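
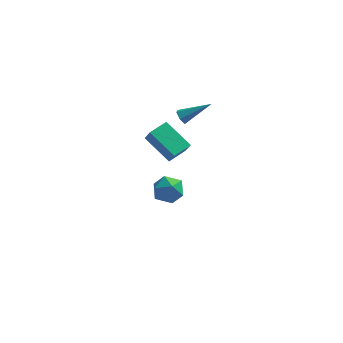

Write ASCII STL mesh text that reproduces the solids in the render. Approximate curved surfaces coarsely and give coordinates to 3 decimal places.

solid 
facet normal -0.835 -0.188 -0.517
outer loop
vertex 3.412 -0.057 2.457
vertex 3.152 0.359 2.726
vertex 3.425 0.462 2.247
endloop
endfacet
facet normal 0.728 -0.273 -0.629
outer loop
vertex 3.412 -0.057 2.457
vertex 3.425 0.462 2.247
vertex 4.848 0.741 3.774
endloop
endfacet
facet normal -0.835 -0.188 -0.517
outer loop
vertex 3.425 0.462 2.247
vertex 3.152 0.359 2.726
vertex 3.165 0.879 2.516
endloop
endfacet
facet normal 0.480 0.667 -0.570
outer loop
vertex 3.425 0.462 2.247
vertex 3.165 0.879 2.516
vertex 4.848 0.741 3.774
endloop
endfacet
facet normal -0.835 -0.188 -0.517
outer loop
vertex 3.165 0.879 2.516
vertex 3.152 0.359 2.726
vertex 2.892 0.776 2.995
endloop
endfacet
facet normal -0.054 0.982 0.180
outer loop
vertex 3.165 0.879 2.516
vertex 2.892 0.776 2.995
vertex 4.848 0.741 3.774
endloop
endfacet
facet normal -0.835 -0.187 -0.517
outer loop
vertex 2.892 0.776 2.995
vertex 3.152 0.359 2.726
vertex 2.879 0.257 3.204
endloop
endfacet
facet normal -0.340 0.359 0.869
outer loop
vertex 2.892 0.776 2.995
vertex 2.879 0.257 3.204
vertex 4.848 0.741 3.774
endloop
endfacet
facet normal -0.835 -0.187 -0.517
outer loop
vertex 2.879 0.257 3.204
vertex 3.152 0.359 2.726
vertex 3.139 -0.16 2.935
endloop
endfacet
facet normal -0.092 -0.580 0.810
outer loop
vertex 2.879 0.257 3.204
vertex 3.139 -0.16 2.935
vertex 4.848 0.741 3.774
endloop
endfacet
facet normal -0.835 -0.187 -0.517
outer loop
vertex 3.139 -0.16 2.935
vertex 3.152 0.359 2.726
vertex 3.412 -0.057 2.457
endloop
endfacet
facet normal 0.442 -0.895 0.060
outer loop
vertex 3.139 -0.16 2.935
vertex 3.412 -0.057 2.457
vertex 4.848 0.741 3.774
endloop
endfacet
facet normal -0.805 0.235 -0.544
outer loop
vertex 2.102 0.72 -4.681
vertex 1.663 -0.255 -4.452
vertex 1.469 0.599 -3.797
endloop
endfacet
facet normal -0.513 0.820 -0.255
outer loop
vertex 2.102 0.72 -4.681
vertex 1.469 0.599 -3.797
vertex 2.386 1.192 -3.736
endloop
endfacet
facet normal 0.163 0.862 -0.480
outer loop
vertex 2.102 0.72 -4.681
vertex 2.386 1.192 -3.736
vertex 3.146 0.705 -4.353
endloop
endfacet
facet normal 0.289 0.305 -0.907
outer loop
vertex 2.102 0.72 -4.681
vertex 3.146 0.705 -4.353
vertex 2.699 -0.189 -4.796
endloop
endfacet
facet normal -0.309 -0.083 -0.947
outer loop
vertex 2.102 0.72 -4.681
vertex 2.699 -0.189 -4.796
vertex 1.663 -0.255 -4.452
endloop
endfacet
facet normal -0.505 0.735 0.453
outer loop
vertex 2.386 1.192 -3.736
vertex 1.469 0.599 -3.797
vertex 2.121 0.509 -2.924
endloop
endfacet
facet normal -0.978 -0.210 -0.015
outer loop
vertex 1.469 0.599 -3.797
vertex 1.663 -0.255 -4.452
vertex 1.674 -0.385 -3.367
endloop
endfacet
facet normal -0.175 -0.725 -0.667
outer loop
vertex 1.663 -0.255 -4.452
vertex 2.699 -0.189 -4.796
vertex 2.434 -0.872 -3.984
endloop
endfacet
facet normal 0.792 -0.098 -0.602
outer loop
vertex 2.699 -0.189 -4.796
vertex 3.146 0.705 -4.353
vertex 3.351 -0.279 -3.923
endloop
endfacet
facet normal 0.588 0.804 0.090
outer loop
vertex 3.146 0.705 -4.353
vertex 2.386 1.192 -3.736
vertex 3.157 0.575 -3.268
endloop
endfacet
facet normal -0.289 -0.305 0.907
outer loop
vertex 2.718 -0.4 -3.039
vertex 2.121 0.509 -2.924
vertex 1.674 -0.385 -3.367
endloop
endfacet
facet normal -0.163 -0.862 0.480
outer loop
vertex 2.718 -0.4 -3.039
vertex 1.674 -0.385 -3.367
vertex 2.434 -0.872 -3.984
endloop
endfacet
facet normal 0.513 -0.820 0.255
outer loop
vertex 2.718 -0.4 -3.039
vertex 2.434 -0.872 -3.984
vertex 3.351 -0.279 -3.923
endloop
endfacet
facet normal 0.805 -0.235 0.544
outer loop
vertex 2.718 -0.4 -3.039
vertex 3.351 -0.279 -3.923
vertex 3.157 0.575 -3.268
endloop
endfacet
facet normal 0.309 0.083 0.947
outer loop
vertex 2.718 -0.4 -3.039
vertex 3.157 0.575 -3.268
vertex 2.121 0.509 -2.924
endloop
endfacet
facet normal -0.792 0.098 0.602
outer loop
vertex 1.674 -0.385 -3.367
vertex 2.121 0.509 -2.924
vertex 1.469 0.599 -3.797
endloop
endfacet
facet normal -0.588 -0.804 -0.090
outer loop
vertex 2.434 -0.872 -3.984
vertex 1.674 -0.385 -3.367
vertex 1.663 -0.255 -4.452
endloop
endfacet
facet normal 0.505 -0.735 -0.453
outer loop
vertex 3.351 -0.279 -3.923
vertex 2.434 -0.872 -3.984
vertex 2.699 -0.189 -4.796
endloop
endfacet
facet normal 0.978 0.210 0.015
outer loop
vertex 3.157 0.575 -3.268
vertex 3.351 -0.279 -3.923
vertex 3.146 0.705 -4.353
endloop
endfacet
facet normal 0.175 0.725 0.667
outer loop
vertex 2.121 0.509 -2.924
vertex 3.157 0.575 -3.268
vertex 2.386 1.192 -3.736
endloop
endfacet
facet normal -0.339 0.430 -0.837
outer loop
vertex 1.631 -3.536 3.751
vertex 2.409 -2.528 3.954
vertex 3.132 -4.476 2.659
endloop
endfacet
facet normal -0.604 -0.781 -0.157
outer loop
vertex 3.491 -4.932 3.546
vertex 1.631 -3.536 3.751
vertex 3.132 -4.476 2.659
endloop
endfacet
facet normal -0.339 0.430 -0.837
outer loop
vertex 3.132 -4.476 2.659
vertex 2.409 -2.528 3.954
vertex 3.91 -3.467 2.863
endloop
endfacet
facet normal 0.722 -0.451 -0.524
outer loop
vertex 3.91 -3.467 2.863
vertex 3.491 -4.932 3.546
vertex 3.132 -4.476 2.659
endloop
endfacet
facet normal -0.722 0.452 0.524
outer loop
vertex 1.631 -3.536 3.751
vertex 2.768 -2.984 4.841
vertex 2.409 -2.528 3.954
endloop
endfacet
facet normal -0.604 -0.781 -0.158
outer loop
vertex 1.99 -3.993 4.637
vertex 1.631 -3.536 3.751
vertex 3.491 -4.932 3.546
endloop
endfacet
facet normal -0.722 0.451 0.525
outer loop
vertex 1.99 -3.993 4.637
vertex 2.768 -2.984 4.841
vertex 1.631 -3.536 3.751
endloop
endfacet
facet normal 0.604 0.782 0.158
outer loop
vertex 2.409 -2.528 3.954
vertex 2.768 -2.984 4.841
vertex 3.91 -3.467 2.863
endloop
endfacet
facet normal 0.722 -0.451 -0.525
outer loop
vertex 4.269 -3.924 3.749
vertex 3.491 -4.932 3.546
vertex 3.91 -3.467 2.863
endloop
endfacet
facet normal 0.604 0.781 0.158
outer loop
vertex 3.91 -3.467 2.863
vertex 2.768 -2.984 4.841
vertex 4.269 -3.924 3.749
endloop
endfacet
facet normal 0.339 -0.430 0.837
outer loop
vertex 4.269 -3.924 3.749
vertex 1.99 -3.993 4.637
vertex 3.491 -4.932 3.546
endloop
endfacet
facet normal 0.339 -0.431 0.837
outer loop
vertex 2.768 -2.984 4.841
vertex 1.99 -3.993 4.637
vertex 4.269 -3.924 3.749
endloop
endfacet

endsolid


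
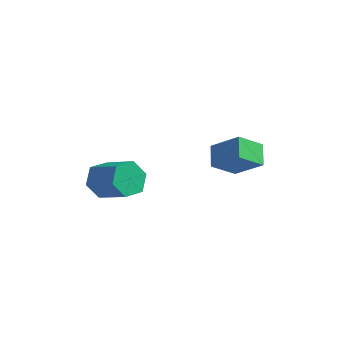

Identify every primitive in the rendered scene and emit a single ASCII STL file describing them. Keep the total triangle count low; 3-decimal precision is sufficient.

solid 
facet normal -0.524 0.549 0.652
outer loop
vertex 2.282 -0.089 -0.089
vertex 2.542 0.941 -0.747
vertex 1.093 -0.291 -0.875
endloop
endfacet
facet normal -0.208 -0.825 0.526
outer loop
vertex 1.638 -0.861 -1.553
vertex 2.282 -0.089 -0.089
vertex 1.093 -0.291 -0.875
endloop
endfacet
facet normal -0.524 0.549 0.652
outer loop
vertex 1.093 -0.291 -0.875
vertex 2.542 0.941 -0.747
vertex 1.353 0.739 -1.533
endloop
endfacet
facet normal -0.826 -0.140 -0.546
outer loop
vertex 1.353 0.739 -1.533
vertex 1.638 -0.861 -1.553
vertex 1.093 -0.291 -0.875
endloop
endfacet
facet normal 0.826 0.140 0.546
outer loop
vertex 2.282 -0.089 -0.089
vertex 3.087 0.371 -1.425
vertex 2.542 0.941 -0.747
endloop
endfacet
facet normal -0.208 -0.825 0.526
outer loop
vertex 2.827 -0.659 -0.767
vertex 2.282 -0.089 -0.089
vertex 1.638 -0.861 -1.553
endloop
endfacet
facet normal 0.826 0.140 0.546
outer loop
vertex 2.827 -0.659 -0.767
vertex 3.087 0.371 -1.425
vertex 2.282 -0.089 -0.089
endloop
endfacet
facet normal 0.208 0.825 -0.526
outer loop
vertex 2.542 0.941 -0.747
vertex 3.087 0.371 -1.425
vertex 1.353 0.739 -1.533
endloop
endfacet
facet normal -0.826 -0.140 -0.546
outer loop
vertex 1.898 0.169 -2.211
vertex 1.638 -0.861 -1.553
vertex 1.353 0.739 -1.533
endloop
endfacet
facet normal 0.208 0.825 -0.526
outer loop
vertex 1.353 0.739 -1.533
vertex 3.087 0.371 -1.425
vertex 1.898 0.169 -2.211
endloop
endfacet
facet normal 0.524 -0.549 -0.652
outer loop
vertex 1.898 0.169 -2.211
vertex 2.827 -0.659 -0.767
vertex 1.638 -0.861 -1.553
endloop
endfacet
facet normal 0.524 -0.549 -0.652
outer loop
vertex 3.087 0.371 -1.425
vertex 2.827 -0.659 -0.767
vertex 1.898 0.169 -2.211
endloop
endfacet
facet normal -0.934 -0.002 -0.356
outer loop
vertex -2.56 -1.624 -4.106
vertex -2.835 -2.022 -3.383
vertex -2.821 -1.153 -3.424
endloop
endfacet
facet normal 0.191 0.840 -0.507
outer loop
vertex -2.56 -1.624 -4.106
vertex -2.821 -1.153 -3.424
vertex -1.13 -1.621 -3.561
endloop
endfacet
facet normal 0.192 0.841 -0.506
outer loop
vertex -1.13 -1.621 -3.561
vertex -2.821 -1.153 -3.424
vertex -1.392 -1.15 -2.878
endloop
endfacet
facet normal 0.934 0.003 0.356
outer loop
vertex -1.13 -1.621 -3.561
vertex -1.392 -1.15 -2.878
vertex -1.405 -2.018 -2.837
endloop
endfacet
facet normal -0.935 -0.002 -0.356
outer loop
vertex -2.821 -1.153 -3.424
vertex -2.835 -2.022 -3.383
vertex -3.096 -1.55 -2.7
endloop
endfacet
facet normal -0.164 0.890 0.426
outer loop
vertex -2.821 -1.153 -3.424
vertex -3.096 -1.55 -2.7
vertex -1.392 -1.15 -2.878
endloop
endfacet
facet normal -0.164 0.890 0.426
outer loop
vertex -1.392 -1.15 -2.878
vertex -3.096 -1.55 -2.7
vertex -1.667 -1.547 -2.155
endloop
endfacet
facet normal 0.934 0.003 0.357
outer loop
vertex -1.392 -1.15 -2.878
vertex -1.667 -1.547 -2.155
vertex -1.405 -2.018 -2.837
endloop
endfacet
facet normal -0.935 -0.002 -0.356
outer loop
vertex -3.096 -1.55 -2.7
vertex -2.835 -2.022 -3.383
vertex -3.11 -2.419 -2.659
endloop
endfacet
facet normal -0.356 0.050 0.933
outer loop
vertex -3.096 -1.55 -2.7
vertex -3.11 -2.419 -2.659
vertex -1.667 -1.547 -2.155
endloop
endfacet
facet normal -0.356 0.049 0.933
outer loop
vertex -1.667 -1.547 -2.155
vertex -3.11 -2.419 -2.659
vertex -1.68 -2.416 -2.114
endloop
endfacet
facet normal 0.934 0.003 0.357
outer loop
vertex -1.667 -1.547 -2.155
vertex -1.68 -2.416 -2.114
vertex -1.405 -2.018 -2.837
endloop
endfacet
facet normal -0.934 -0.003 -0.356
outer loop
vertex -3.11 -2.419 -2.659
vertex -2.835 -2.022 -3.383
vertex -2.848 -2.89 -3.342
endloop
endfacet
facet normal -0.191 -0.841 0.506
outer loop
vertex -3.11 -2.419 -2.659
vertex -2.848 -2.89 -3.342
vertex -1.68 -2.416 -2.114
endloop
endfacet
facet normal -0.192 -0.840 0.507
outer loop
vertex -1.68 -2.416 -2.114
vertex -2.848 -2.89 -3.342
vertex -1.419 -2.887 -2.796
endloop
endfacet
facet normal 0.934 0.002 0.356
outer loop
vertex -1.68 -2.416 -2.114
vertex -1.419 -2.887 -2.796
vertex -1.405 -2.018 -2.837
endloop
endfacet
facet normal -0.934 -0.003 -0.357
outer loop
vertex -2.848 -2.89 -3.342
vertex -2.835 -2.022 -3.383
vertex -2.573 -2.493 -4.065
endloop
endfacet
facet normal 0.165 -0.890 -0.426
outer loop
vertex -2.848 -2.89 -3.342
vertex -2.573 -2.493 -4.065
vertex -1.419 -2.887 -2.796
endloop
endfacet
facet normal 0.164 -0.890 -0.426
outer loop
vertex -1.419 -2.887 -2.796
vertex -2.573 -2.493 -4.065
vertex -1.144 -2.49 -3.52
endloop
endfacet
facet normal 0.935 0.002 0.356
outer loop
vertex -1.419 -2.887 -2.796
vertex -1.144 -2.49 -3.52
vertex -1.405 -2.018 -2.837
endloop
endfacet
facet normal -0.934 -0.003 -0.357
outer loop
vertex -2.573 -2.493 -4.065
vertex -2.835 -2.022 -3.383
vertex -2.56 -1.624 -4.106
endloop
endfacet
facet normal 0.356 -0.049 -0.933
outer loop
vertex -2.573 -2.493 -4.065
vertex -2.56 -1.624 -4.106
vertex -1.144 -2.49 -3.52
endloop
endfacet
facet normal 0.356 -0.050 -0.933
outer loop
vertex -1.144 -2.49 -3.52
vertex -2.56 -1.624 -4.106
vertex -1.13 -1.621 -3.561
endloop
endfacet
facet normal 0.935 0.002 0.356
outer loop
vertex -1.144 -2.49 -3.52
vertex -1.13 -1.621 -3.561
vertex -1.405 -2.018 -2.837
endloop
endfacet

endsolid


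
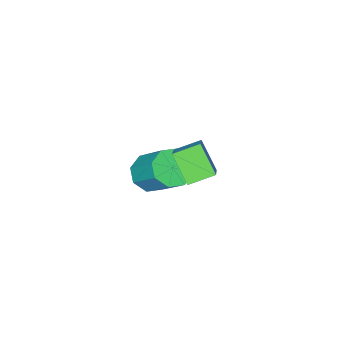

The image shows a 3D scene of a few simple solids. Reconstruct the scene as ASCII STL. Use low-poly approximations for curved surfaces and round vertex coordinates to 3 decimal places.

solid 
facet normal -0.041 -0.693 -0.720
outer loop
vertex 2.223 -4.153 -3.776
vertex 1.296 -4.169 -3.708
vertex 1.91 -3.684 -4.21
endloop
endfacet
facet normal 0.897 0.292 -0.332
outer loop
vertex 2.223 -4.153 -3.776
vertex 1.91 -3.684 -4.21
vertex 2.311 -2.634 -2.2
endloop
endfacet
facet normal 0.897 0.292 -0.332
outer loop
vertex 2.311 -2.634 -2.2
vertex 1.91 -3.684 -4.21
vertex 1.998 -2.165 -2.634
endloop
endfacet
facet normal 0.040 0.693 0.720
outer loop
vertex 2.311 -2.634 -2.2
vertex 1.998 -2.165 -2.634
vertex 1.384 -2.651 -2.132
endloop
endfacet
facet normal -0.041 -0.693 -0.720
outer loop
vertex 1.91 -3.684 -4.21
vertex 1.296 -4.169 -3.708
vertex 1.237 -3.499 -4.35
endloop
endfacet
facet normal 0.323 0.672 -0.666
outer loop
vertex 1.91 -3.684 -4.21
vertex 1.237 -3.499 -4.35
vertex 1.998 -2.165 -2.634
endloop
endfacet
facet normal 0.323 0.672 -0.666
outer loop
vertex 1.998 -2.165 -2.634
vertex 1.237 -3.499 -4.35
vertex 1.325 -1.981 -2.775
endloop
endfacet
facet normal 0.039 0.694 0.719
outer loop
vertex 1.998 -2.165 -2.634
vertex 1.325 -1.981 -2.775
vertex 1.384 -2.651 -2.132
endloop
endfacet
facet normal -0.040 -0.693 -0.720
outer loop
vertex 1.237 -3.499 -4.35
vertex 1.296 -4.169 -3.708
vertex 0.599 -3.707 -4.114
endloop
endfacet
facet normal -0.440 0.659 -0.610
outer loop
vertex 1.237 -3.499 -4.35
vertex 0.599 -3.707 -4.114
vertex 1.325 -1.981 -2.775
endloop
endfacet
facet normal -0.441 0.659 -0.610
outer loop
vertex 1.325 -1.981 -2.775
vertex 0.599 -3.707 -4.114
vertex 0.686 -2.189 -2.538
endloop
endfacet
facet normal 0.041 0.694 0.719
outer loop
vertex 1.325 -1.981 -2.775
vertex 0.686 -2.189 -2.538
vertex 1.384 -2.651 -2.132
endloop
endfacet
facet normal -0.040 -0.693 -0.720
outer loop
vertex 0.599 -3.707 -4.114
vertex 1.296 -4.169 -3.708
vertex 0.369 -4.186 -3.64
endloop
endfacet
facet normal -0.946 0.259 -0.197
outer loop
vertex 0.599 -3.707 -4.114
vertex 0.369 -4.186 -3.64
vertex 0.686 -2.189 -2.538
endloop
endfacet
facet normal -0.946 0.258 -0.196
outer loop
vertex 0.686 -2.189 -2.538
vertex 0.369 -4.186 -3.64
vertex 0.457 -2.667 -2.064
endloop
endfacet
facet normal 0.041 0.694 0.719
outer loop
vertex 0.686 -2.189 -2.538
vertex 0.457 -2.667 -2.064
vertex 1.384 -2.651 -2.132
endloop
endfacet
facet normal -0.040 -0.693 -0.720
outer loop
vertex 0.369 -4.186 -3.64
vertex 1.296 -4.169 -3.708
vertex 0.682 -4.655 -3.206
endloop
endfacet
facet normal -0.897 -0.292 0.332
outer loop
vertex 0.369 -4.186 -3.64
vertex 0.682 -4.655 -3.206
vertex 0.457 -2.667 -2.064
endloop
endfacet
facet normal -0.897 -0.292 0.332
outer loop
vertex 0.457 -2.667 -2.064
vertex 0.682 -4.655 -3.206
vertex 0.77 -3.136 -1.63
endloop
endfacet
facet normal 0.041 0.693 0.720
outer loop
vertex 0.457 -2.667 -2.064
vertex 0.77 -3.136 -1.63
vertex 1.384 -2.651 -2.132
endloop
endfacet
facet normal -0.039 -0.694 -0.719
outer loop
vertex 0.682 -4.655 -3.206
vertex 1.296 -4.169 -3.708
vertex 1.355 -4.839 -3.065
endloop
endfacet
facet normal -0.323 -0.672 0.666
outer loop
vertex 0.682 -4.655 -3.206
vertex 1.355 -4.839 -3.065
vertex 0.77 -3.136 -1.63
endloop
endfacet
facet normal -0.323 -0.672 0.666
outer loop
vertex 0.77 -3.136 -1.63
vertex 1.355 -4.839 -3.065
vertex 1.443 -3.321 -1.49
endloop
endfacet
facet normal 0.041 0.693 0.720
outer loop
vertex 0.77 -3.136 -1.63
vertex 1.443 -3.321 -1.49
vertex 1.384 -2.651 -2.132
endloop
endfacet
facet normal -0.041 -0.694 -0.719
outer loop
vertex 1.355 -4.839 -3.065
vertex 1.296 -4.169 -3.708
vertex 1.994 -4.631 -3.302
endloop
endfacet
facet normal 0.441 -0.659 0.610
outer loop
vertex 1.355 -4.839 -3.065
vertex 1.994 -4.631 -3.302
vertex 1.443 -3.321 -1.49
endloop
endfacet
facet normal 0.440 -0.659 0.610
outer loop
vertex 1.443 -3.321 -1.49
vertex 1.994 -4.631 -3.302
vertex 2.081 -3.113 -1.726
endloop
endfacet
facet normal 0.040 0.693 0.720
outer loop
vertex 1.443 -3.321 -1.49
vertex 2.081 -3.113 -1.726
vertex 1.384 -2.651 -2.132
endloop
endfacet
facet normal -0.041 -0.694 -0.719
outer loop
vertex 1.994 -4.631 -3.302
vertex 1.296 -4.169 -3.708
vertex 2.223 -4.153 -3.776
endloop
endfacet
facet normal 0.946 -0.258 0.197
outer loop
vertex 1.994 -4.631 -3.302
vertex 2.223 -4.153 -3.776
vertex 2.081 -3.113 -1.726
endloop
endfacet
facet normal 0.946 -0.259 0.197
outer loop
vertex 2.081 -3.113 -1.726
vertex 2.223 -4.153 -3.776
vertex 2.311 -2.634 -2.2
endloop
endfacet
facet normal 0.040 0.693 0.720
outer loop
vertex 2.081 -3.113 -1.726
vertex 2.311 -2.634 -2.2
vertex 1.384 -2.651 -2.132
endloop
endfacet
facet normal -0.507 -0.578 -0.640
outer loop
vertex 2.208 -1.567 0.38
vertex 1.229 -1.108 0.742
vertex 2.317 -0.523 -0.649
endloop
endfacet
facet normal 0.859 -0.402 -0.317
outer loop
vertex 3.431 0.748 0.758
vertex 2.208 -1.567 0.38
vertex 2.317 -0.523 -0.649
endloop
endfacet
facet normal -0.506 -0.579 -0.639
outer loop
vertex 2.317 -0.523 -0.649
vertex 1.229 -1.108 0.742
vertex 1.337 -0.065 -0.288
endloop
endfacet
facet normal 0.074 0.710 -0.700
outer loop
vertex 1.337 -0.065 -0.288
vertex 3.431 0.748 0.758
vertex 2.317 -0.523 -0.649
endloop
endfacet
facet normal -0.074 -0.710 0.700
outer loop
vertex 2.208 -1.567 0.38
vertex 2.343 0.163 2.149
vertex 1.229 -1.108 0.742
endloop
endfacet
facet normal 0.859 -0.402 -0.317
outer loop
vertex 3.323 -0.295 1.788
vertex 2.208 -1.567 0.38
vertex 3.431 0.748 0.758
endloop
endfacet
facet normal -0.074 -0.710 0.700
outer loop
vertex 3.323 -0.295 1.788
vertex 2.343 0.163 2.149
vertex 2.208 -1.567 0.38
endloop
endfacet
facet normal -0.859 0.402 0.317
outer loop
vertex 1.229 -1.108 0.742
vertex 2.343 0.163 2.149
vertex 1.337 -0.065 -0.288
endloop
endfacet
facet normal 0.074 0.710 -0.700
outer loop
vertex 2.452 1.207 1.12
vertex 3.431 0.748 0.758
vertex 1.337 -0.065 -0.288
endloop
endfacet
facet normal -0.859 0.402 0.317
outer loop
vertex 1.337 -0.065 -0.288
vertex 2.343 0.163 2.149
vertex 2.452 1.207 1.12
endloop
endfacet
facet normal 0.507 0.578 0.639
outer loop
vertex 2.452 1.207 1.12
vertex 3.323 -0.295 1.788
vertex 3.431 0.748 0.758
endloop
endfacet
facet normal 0.506 0.578 0.640
outer loop
vertex 2.343 0.163 2.149
vertex 3.323 -0.295 1.788
vertex 2.452 1.207 1.12
endloop
endfacet

endsolid


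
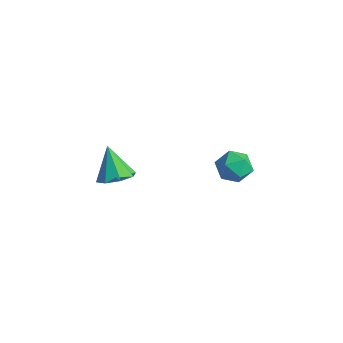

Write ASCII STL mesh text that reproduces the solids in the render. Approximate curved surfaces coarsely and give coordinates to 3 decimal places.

solid 
facet normal 0.489 -0.135 -0.861
outer loop
vertex 1.294 -3.649 0.84
vertex 0.51 -3.308 0.341
vertex 1.32 -2.899 0.737
endloop
endfacet
facet normal 0.569 0.092 0.817
outer loop
vertex 1.294 -3.649 0.84
vertex 1.32 -2.899 0.737
vertex -0.41 -3.052 1.959
endloop
endfacet
facet normal 0.490 -0.137 -0.861
outer loop
vertex 1.32 -2.899 0.737
vertex 0.51 -3.308 0.341
vertex 0.872 -2.388 0.401
endloop
endfacet
facet normal 0.362 0.712 0.601
outer loop
vertex 1.32 -2.899 0.737
vertex 0.872 -2.388 0.401
vertex -0.41 -3.052 1.959
endloop
endfacet
facet normal 0.490 -0.137 -0.861
outer loop
vertex 0.872 -2.388 0.401
vertex 0.51 -3.308 0.341
vertex 0.212 -2.416 0.03
endloop
endfacet
facet normal -0.183 0.950 0.254
outer loop
vertex 0.872 -2.388 0.401
vertex 0.212 -2.416 0.03
vertex -0.41 -3.052 1.959
endloop
endfacet
facet normal 0.490 -0.136 -0.861
outer loop
vertex 0.212 -2.416 0.03
vertex 0.51 -3.308 0.341
vertex -0.273 -2.966 -0.159
endloop
endfacet
facet normal -0.746 0.665 -0.021
outer loop
vertex 0.212 -2.416 0.03
vertex -0.273 -2.966 -0.159
vertex -0.41 -3.052 1.959
endloop
endfacet
facet normal 0.490 -0.136 -0.861
outer loop
vertex -0.273 -2.966 -0.159
vertex 0.51 -3.308 0.341
vertex -0.3 -3.717 -0.056
endloop
endfacet
facet normal -0.998 0.027 -0.063
outer loop
vertex -0.273 -2.966 -0.159
vertex -0.3 -3.717 -0.056
vertex -0.41 -3.052 1.959
endloop
endfacet
facet normal 0.491 -0.136 -0.861
outer loop
vertex -0.3 -3.717 -0.056
vertex 0.51 -3.308 0.341
vertex 0.148 -4.227 0.28
endloop
endfacet
facet normal -0.790 -0.594 0.153
outer loop
vertex -0.3 -3.717 -0.056
vertex 0.148 -4.227 0.28
vertex -0.41 -3.052 1.959
endloop
endfacet
facet normal 0.490 -0.136 -0.861
outer loop
vertex 0.148 -4.227 0.28
vertex 0.51 -3.308 0.341
vertex 0.808 -4.2 0.651
endloop
endfacet
facet normal -0.247 -0.831 0.499
outer loop
vertex 0.148 -4.227 0.28
vertex 0.808 -4.2 0.651
vertex -0.41 -3.052 1.959
endloop
endfacet
facet normal 0.489 -0.136 -0.862
outer loop
vertex 0.808 -4.2 0.651
vertex 0.51 -3.308 0.341
vertex 1.294 -3.649 0.84
endloop
endfacet
facet normal 0.318 -0.546 0.775
outer loop
vertex 0.808 -4.2 0.651
vertex 1.294 -3.649 0.84
vertex -0.41 -3.052 1.959
endloop
endfacet
facet normal 0.007 0.522 0.853
outer loop
vertex 1.937 3.869 -1.23
vertex 1.538 3.051 -0.726
vertex 2.57 3.162 -0.802
endloop
endfacet
facet normal 0.534 0.733 0.422
outer loop
vertex 1.937 3.869 -1.23
vertex 2.57 3.162 -0.802
vertex 2.783 3.549 -1.744
endloop
endfacet
facet normal 0.243 0.951 -0.193
outer loop
vertex 1.937 3.869 -1.23
vertex 2.783 3.549 -1.744
vertex 1.883 3.676 -2.251
endloop
endfacet
facet normal -0.465 0.874 -0.141
outer loop
vertex 1.937 3.869 -1.23
vertex 1.883 3.676 -2.251
vertex 1.113 3.368 -1.622
endloop
endfacet
facet normal -0.611 0.609 0.505
outer loop
vertex 1.937 3.869 -1.23
vertex 1.113 3.368 -1.622
vertex 1.538 3.051 -0.726
endloop
endfacet
facet normal 0.945 0.167 0.282
outer loop
vertex 2.783 3.549 -1.744
vertex 2.57 3.162 -0.802
vertex 2.907 2.532 -1.558
endloop
endfacet
facet normal 0.091 -0.175 0.980
outer loop
vertex 2.57 3.162 -0.802
vertex 1.538 3.051 -0.726
vertex 2.137 2.224 -0.929
endloop
endfacet
facet normal -0.908 -0.034 0.418
outer loop
vertex 1.538 3.051 -0.726
vertex 1.113 3.368 -1.622
vertex 1.237 2.351 -1.436
endloop
endfacet
facet normal -0.671 0.395 -0.628
outer loop
vertex 1.113 3.368 -1.622
vertex 1.883 3.676 -2.251
vertex 1.45 2.738 -2.378
endloop
endfacet
facet normal 0.474 0.518 -0.712
outer loop
vertex 1.883 3.676 -2.251
vertex 2.783 3.549 -1.744
vertex 2.482 2.849 -2.454
endloop
endfacet
facet normal 0.465 -0.874 0.141
outer loop
vertex 2.083 2.031 -1.95
vertex 2.907 2.532 -1.558
vertex 2.137 2.224 -0.929
endloop
endfacet
facet normal -0.243 -0.951 0.193
outer loop
vertex 2.083 2.031 -1.95
vertex 2.137 2.224 -0.929
vertex 1.237 2.351 -1.436
endloop
endfacet
facet normal -0.534 -0.733 -0.422
outer loop
vertex 2.083 2.031 -1.95
vertex 1.237 2.351 -1.436
vertex 1.45 2.738 -2.378
endloop
endfacet
facet normal -0.007 -0.522 -0.853
outer loop
vertex 2.083 2.031 -1.95
vertex 1.45 2.738 -2.378
vertex 2.482 2.849 -2.454
endloop
endfacet
facet normal 0.611 -0.609 -0.505
outer loop
vertex 2.083 2.031 -1.95
vertex 2.482 2.849 -2.454
vertex 2.907 2.532 -1.558
endloop
endfacet
facet normal 0.671 -0.395 0.628
outer loop
vertex 2.137 2.224 -0.929
vertex 2.907 2.532 -1.558
vertex 2.57 3.162 -0.802
endloop
endfacet
facet normal -0.474 -0.518 0.712
outer loop
vertex 1.237 2.351 -1.436
vertex 2.137 2.224 -0.929
vertex 1.538 3.051 -0.726
endloop
endfacet
facet normal -0.945 -0.167 -0.282
outer loop
vertex 1.45 2.738 -2.378
vertex 1.237 2.351 -1.436
vertex 1.113 3.368 -1.622
endloop
endfacet
facet normal -0.091 0.175 -0.980
outer loop
vertex 2.482 2.849 -2.454
vertex 1.45 2.738 -2.378
vertex 1.883 3.676 -2.251
endloop
endfacet
facet normal 0.908 0.034 -0.418
outer loop
vertex 2.907 2.532 -1.558
vertex 2.482 2.849 -2.454
vertex 2.783 3.549 -1.744
endloop
endfacet

endsolid


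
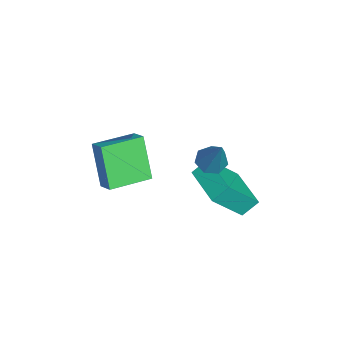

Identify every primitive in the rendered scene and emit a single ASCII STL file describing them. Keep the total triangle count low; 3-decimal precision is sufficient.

solid 
facet normal -0.893 -0.447 0.046
outer loop
vertex 0.959 2.309 -3.181
vertex 0.66 2.971 -2.552
vertex 0.264 3.531 -4.795
endloop
endfacet
facet normal 0.310 -0.689 -0.655
outer loop
vertex 2.06 4.429 -4.888
vertex 0.959 2.309 -3.181
vertex 0.264 3.531 -4.795
endloop
endfacet
facet normal -0.893 -0.447 0.046
outer loop
vertex 0.264 3.531 -4.795
vertex 0.66 2.971 -2.552
vertex -0.034 4.192 -4.167
endloop
endfacet
facet normal -0.324 0.571 -0.754
outer loop
vertex -0.034 4.192 -4.167
vertex 2.06 4.429 -4.888
vertex 0.264 3.531 -4.795
endloop
endfacet
facet normal 0.324 -0.570 0.755
outer loop
vertex 0.959 2.309 -3.181
vertex 2.456 3.869 -2.645
vertex 0.66 2.971 -2.552
endloop
endfacet
facet normal 0.311 -0.689 -0.655
outer loop
vertex 2.754 3.208 -3.273
vertex 0.959 2.309 -3.181
vertex 2.06 4.429 -4.888
endloop
endfacet
facet normal 0.324 -0.571 0.754
outer loop
vertex 2.754 3.208 -3.273
vertex 2.456 3.869 -2.645
vertex 0.959 2.309 -3.181
endloop
endfacet
facet normal -0.311 0.689 0.655
outer loop
vertex 0.66 2.971 -2.552
vertex 2.456 3.869 -2.645
vertex -0.034 4.192 -4.167
endloop
endfacet
facet normal -0.324 0.570 -0.755
outer loop
vertex 1.761 5.091 -4.259
vertex 2.06 4.429 -4.888
vertex -0.034 4.192 -4.167
endloop
endfacet
facet normal -0.311 0.688 0.655
outer loop
vertex -0.034 4.192 -4.167
vertex 2.456 3.869 -2.645
vertex 1.761 5.091 -4.259
endloop
endfacet
facet normal 0.893 0.447 -0.046
outer loop
vertex 1.761 5.091 -4.259
vertex 2.754 3.208 -3.273
vertex 2.06 4.429 -4.888
endloop
endfacet
facet normal 0.893 0.447 -0.046
outer loop
vertex 2.456 3.869 -2.645
vertex 2.754 3.208 -3.273
vertex 1.761 5.091 -4.259
endloop
endfacet
facet normal -0.732 -0.489 -0.474
outer loop
vertex 1.449 -1.687 -1.023
vertex 0.458 -0.06 -1.17
vertex 2.385 -1.285 -2.882
endloop
endfacet
facet normal 0.518 -0.852 0.077
outer loop
vertex 3.022 -0.86 -2.47
vertex 1.449 -1.687 -1.023
vertex 2.385 -1.285 -2.882
endloop
endfacet
facet normal -0.732 -0.489 -0.474
outer loop
vertex 2.385 -1.285 -2.882
vertex 0.458 -0.06 -1.17
vertex 1.394 0.341 -3.03
endloop
endfacet
facet normal 0.441 0.189 -0.877
outer loop
vertex 1.394 0.341 -3.03
vertex 3.022 -0.86 -2.47
vertex 2.385 -1.285 -2.882
endloop
endfacet
facet normal -0.441 -0.189 0.877
outer loop
vertex 1.449 -1.687 -1.023
vertex 1.095 0.365 -0.758
vertex 0.458 -0.06 -1.17
endloop
endfacet
facet normal 0.519 -0.851 0.078
outer loop
vertex 2.086 -1.261 -0.61
vertex 1.449 -1.687 -1.023
vertex 3.022 -0.86 -2.47
endloop
endfacet
facet normal -0.442 -0.189 0.877
outer loop
vertex 2.086 -1.261 -0.61
vertex 1.095 0.365 -0.758
vertex 1.449 -1.687 -1.023
endloop
endfacet
facet normal -0.518 0.852 -0.077
outer loop
vertex 0.458 -0.06 -1.17
vertex 1.095 0.365 -0.758
vertex 1.394 0.341 -3.03
endloop
endfacet
facet normal 0.442 0.190 -0.877
outer loop
vertex 2.031 0.767 -2.617
vertex 3.022 -0.86 -2.47
vertex 1.394 0.341 -3.03
endloop
endfacet
facet normal -0.519 0.851 -0.077
outer loop
vertex 1.394 0.341 -3.03
vertex 1.095 0.365 -0.758
vertex 2.031 0.767 -2.617
endloop
endfacet
facet normal 0.732 0.489 0.474
outer loop
vertex 2.031 0.767 -2.617
vertex 2.086 -1.261 -0.61
vertex 3.022 -0.86 -2.47
endloop
endfacet
facet normal 0.732 0.489 0.474
outer loop
vertex 1.095 0.365 -0.758
vertex 2.086 -1.261 -0.61
vertex 2.031 0.767 -2.617
endloop
endfacet
facet normal -0.462 -0.210 -0.862
outer loop
vertex 2.311 3.455 -1.872
vertex 1.798 3.136 -1.519
vertex 1.845 3.808 -1.708
endloop
endfacet
facet normal 0.561 0.813 -0.156
outer loop
vertex 2.311 3.455 -1.872
vertex 1.845 3.808 -1.708
vertex 2.742 3.564 0.239
endloop
endfacet
facet normal -0.464 -0.210 -0.861
outer loop
vertex 1.845 3.808 -1.708
vertex 1.798 3.136 -1.519
vertex 1.344 3.655 -1.401
endloop
endfacet
facet normal -0.172 0.965 0.200
outer loop
vertex 1.845 3.808 -1.708
vertex 1.344 3.655 -1.401
vertex 2.742 3.564 0.239
endloop
endfacet
facet normal -0.463 -0.209 -0.861
outer loop
vertex 1.344 3.655 -1.401
vertex 1.798 3.136 -1.519
vertex 1.185 3.11 -1.183
endloop
endfacet
facet normal -0.673 0.435 0.598
outer loop
vertex 1.344 3.655 -1.401
vertex 1.185 3.11 -1.183
vertex 2.742 3.564 0.239
endloop
endfacet
facet normal -0.463 -0.210 -0.861
outer loop
vertex 1.185 3.11 -1.183
vertex 1.798 3.136 -1.519
vertex 1.488 2.585 -1.218
endloop
endfacet
facet normal -0.563 -0.374 0.736
outer loop
vertex 1.185 3.11 -1.183
vertex 1.488 2.585 -1.218
vertex 2.742 3.564 0.239
endloop
endfacet
facet normal -0.462 -0.211 -0.861
outer loop
vertex 1.488 2.585 -1.218
vertex 1.798 3.136 -1.519
vertex 2.025 2.474 -1.479
endloop
endfacet
facet normal 0.072 -0.856 0.513
outer loop
vertex 1.488 2.585 -1.218
vertex 2.025 2.474 -1.479
vertex 2.742 3.564 0.239
endloop
endfacet
facet normal -0.462 -0.210 -0.862
outer loop
vertex 2.025 2.474 -1.479
vertex 1.798 3.136 -1.519
vertex 2.391 2.862 -1.77
endloop
endfacet
facet normal 0.758 -0.645 0.093
outer loop
vertex 2.025 2.474 -1.479
vertex 2.391 2.862 -1.77
vertex 2.742 3.564 0.239
endloop
endfacet
facet normal -0.462 -0.211 -0.862
outer loop
vertex 2.391 2.862 -1.77
vertex 1.798 3.136 -1.519
vertex 2.311 3.455 -1.872
endloop
endfacet
facet normal 0.974 0.096 -0.204
outer loop
vertex 2.391 2.862 -1.77
vertex 2.311 3.455 -1.872
vertex 2.742 3.564 0.239
endloop
endfacet

endsolid


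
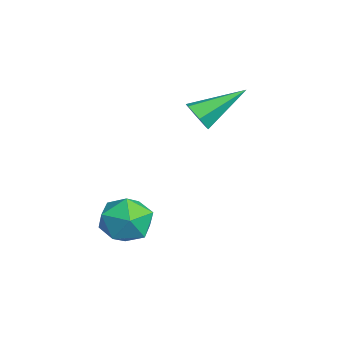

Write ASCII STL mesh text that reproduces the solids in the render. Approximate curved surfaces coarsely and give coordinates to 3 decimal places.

solid 
facet normal -0.198 0.604 0.772
outer loop
vertex -0.801 -3.242 1.105
vertex -0.128 -3.729 1.659
vertex 0.151 -2.94 1.113
endloop
endfacet
facet normal -0.300 0.942 0.151
outer loop
vertex -0.801 -3.242 1.105
vertex 0.151 -2.94 1.113
vertex -0.358 -2.964 0.254
endloop
endfacet
facet normal -0.786 0.577 -0.221
outer loop
vertex -0.801 -3.242 1.105
vertex -0.358 -2.964 0.254
vertex -0.952 -3.767 0.269
endloop
endfacet
facet normal -0.985 0.014 0.170
outer loop
vertex -0.801 -3.242 1.105
vertex -0.952 -3.767 0.269
vertex -0.809 -4.24 1.138
endloop
endfacet
facet normal -0.622 0.031 0.783
outer loop
vertex -0.801 -3.242 1.105
vertex -0.809 -4.24 1.138
vertex -0.128 -3.729 1.659
endloop
endfacet
facet normal 0.315 0.925 -0.212
outer loop
vertex -0.358 -2.964 0.254
vertex 0.151 -2.94 1.113
vertex 0.589 -3.28 0.282
endloop
endfacet
facet normal 0.478 0.379 0.792
outer loop
vertex 0.151 -2.94 1.113
vertex -0.128 -3.729 1.659
vertex 0.732 -3.753 1.151
endloop
endfacet
facet normal -0.207 -0.549 0.810
outer loop
vertex -0.128 -3.729 1.659
vertex -0.809 -4.24 1.138
vertex 0.138 -4.556 1.166
endloop
endfacet
facet normal -0.796 -0.577 -0.183
outer loop
vertex -0.809 -4.24 1.138
vertex -0.952 -3.767 0.269
vertex -0.371 -4.58 0.307
endloop
endfacet
facet normal -0.472 0.334 -0.816
outer loop
vertex -0.952 -3.767 0.269
vertex -0.358 -2.964 0.254
vertex -0.092 -3.791 -0.239
endloop
endfacet
facet normal 0.985 -0.014 -0.170
outer loop
vertex 0.581 -4.278 0.315
vertex 0.589 -3.28 0.282
vertex 0.732 -3.753 1.151
endloop
endfacet
facet normal 0.786 -0.577 0.221
outer loop
vertex 0.581 -4.278 0.315
vertex 0.732 -3.753 1.151
vertex 0.138 -4.556 1.166
endloop
endfacet
facet normal 0.300 -0.942 -0.151
outer loop
vertex 0.581 -4.278 0.315
vertex 0.138 -4.556 1.166
vertex -0.371 -4.58 0.307
endloop
endfacet
facet normal 0.198 -0.604 -0.772
outer loop
vertex 0.581 -4.278 0.315
vertex -0.371 -4.58 0.307
vertex -0.092 -3.791 -0.239
endloop
endfacet
facet normal 0.622 -0.031 -0.783
outer loop
vertex 0.581 -4.278 0.315
vertex -0.092 -3.791 -0.239
vertex 0.589 -3.28 0.282
endloop
endfacet
facet normal 0.796 0.577 0.183
outer loop
vertex 0.732 -3.753 1.151
vertex 0.589 -3.28 0.282
vertex 0.151 -2.94 1.113
endloop
endfacet
facet normal 0.472 -0.334 0.816
outer loop
vertex 0.138 -4.556 1.166
vertex 0.732 -3.753 1.151
vertex -0.128 -3.729 1.659
endloop
endfacet
facet normal -0.315 -0.925 0.212
outer loop
vertex -0.371 -4.58 0.307
vertex 0.138 -4.556 1.166
vertex -0.809 -4.24 1.138
endloop
endfacet
facet normal -0.478 -0.379 -0.792
outer loop
vertex -0.092 -3.791 -0.239
vertex -0.371 -4.58 0.307
vertex -0.952 -3.767 0.269
endloop
endfacet
facet normal 0.207 0.549 -0.810
outer loop
vertex 0.589 -3.28 0.282
vertex -0.092 -3.791 -0.239
vertex -0.358 -2.964 0.254
endloop
endfacet
facet normal 0.113 -0.855 -0.507
outer loop
vertex -2.801 -0.648 3.111
vertex -3.289 -0.928 3.474
vertex -3.437 -0.609 2.903
endloop
endfacet
facet normal 0.251 0.737 -0.628
outer loop
vertex -2.801 -0.648 3.111
vertex -3.437 -0.609 2.903
vertex -3.511 0.748 4.466
endloop
endfacet
facet normal 0.113 -0.855 -0.507
outer loop
vertex -3.437 -0.609 2.903
vertex -3.289 -0.928 3.474
vertex -3.925 -0.889 3.266
endloop
endfacet
facet normal -0.680 0.538 -0.499
outer loop
vertex -3.437 -0.609 2.903
vertex -3.925 -0.889 3.266
vertex -3.511 0.748 4.466
endloop
endfacet
facet normal 0.113 -0.855 -0.507
outer loop
vertex -3.925 -0.889 3.266
vertex -3.289 -0.928 3.474
vertex -3.778 -1.208 3.837
endloop
endfacet
facet normal -0.961 0.044 0.272
outer loop
vertex -3.925 -0.889 3.266
vertex -3.778 -1.208 3.837
vertex -3.511 0.748 4.466
endloop
endfacet
facet normal 0.114 -0.855 -0.506
outer loop
vertex -3.778 -1.208 3.837
vertex -3.289 -0.928 3.474
vertex -3.142 -1.246 4.044
endloop
endfacet
facet normal -0.313 -0.252 0.916
outer loop
vertex -3.778 -1.208 3.837
vertex -3.142 -1.246 4.044
vertex -3.511 0.748 4.466
endloop
endfacet
facet normal 0.112 -0.855 -0.506
outer loop
vertex -3.142 -1.246 4.044
vertex -3.289 -0.928 3.474
vertex -2.653 -0.967 3.681
endloop
endfacet
facet normal 0.614 -0.053 0.787
outer loop
vertex -3.142 -1.246 4.044
vertex -2.653 -0.967 3.681
vertex -3.511 0.748 4.466
endloop
endfacet
facet normal 0.113 -0.854 -0.507
outer loop
vertex -2.653 -0.967 3.681
vertex -3.289 -0.928 3.474
vertex -2.801 -0.648 3.111
endloop
endfacet
facet normal 0.897 0.442 0.015
outer loop
vertex -2.653 -0.967 3.681
vertex -2.801 -0.648 3.111
vertex -3.511 0.748 4.466
endloop
endfacet

endsolid


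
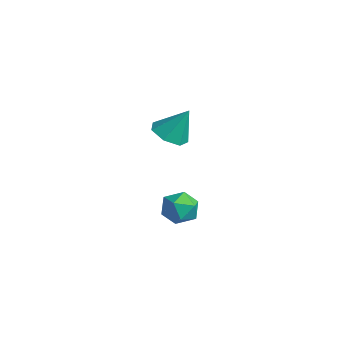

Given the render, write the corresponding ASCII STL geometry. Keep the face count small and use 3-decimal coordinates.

solid 
facet normal -0.270 -0.431 -0.861
outer loop
vertex 1.662 -2.21 1.463
vertex 0.63 -2.203 1.783
vertex 1.171 -1.446 1.235
endloop
endfacet
facet normal 0.842 0.539 -0.009
outer loop
vertex 1.662 -2.21 1.463
vertex 1.171 -1.446 1.235
vertex 1.15 -1.377 3.437
endloop
endfacet
facet normal -0.271 -0.430 -0.861
outer loop
vertex 1.171 -1.446 1.235
vertex 0.63 -2.203 1.783
vertex 0.273 -1.251 1.42
endloop
endfacet
facet normal 0.206 0.978 -0.029
outer loop
vertex 1.171 -1.446 1.235
vertex 0.273 -1.251 1.42
vertex 1.15 -1.377 3.437
endloop
endfacet
facet normal -0.270 -0.430 -0.862
outer loop
vertex 0.273 -1.251 1.42
vertex 0.63 -2.203 1.783
vertex -0.356 -1.774 1.878
endloop
endfacet
facet normal -0.494 0.828 0.267
outer loop
vertex 0.273 -1.251 1.42
vertex -0.356 -1.774 1.878
vertex 1.15 -1.377 3.437
endloop
endfacet
facet normal -0.270 -0.430 -0.861
outer loop
vertex -0.356 -1.774 1.878
vertex 0.63 -2.203 1.783
vertex -0.242 -2.62 2.265
endloop
endfacet
facet normal -0.730 0.201 0.654
outer loop
vertex -0.356 -1.774 1.878
vertex -0.242 -2.62 2.265
vertex 1.15 -1.377 3.437
endloop
endfacet
facet normal -0.270 -0.430 -0.861
outer loop
vertex -0.242 -2.62 2.265
vertex 0.63 -2.203 1.783
vertex 0.529 -3.152 2.289
endloop
endfacet
facet normal -0.324 -0.431 0.842
outer loop
vertex -0.242 -2.62 2.265
vertex 0.529 -3.152 2.289
vertex 1.15 -1.377 3.437
endloop
endfacet
facet normal -0.270 -0.430 -0.861
outer loop
vertex 0.529 -3.152 2.289
vertex 0.63 -2.203 1.783
vertex 1.376 -2.97 1.932
endloop
endfacet
facet normal 0.418 -0.592 0.689
outer loop
vertex 0.529 -3.152 2.289
vertex 1.376 -2.97 1.932
vertex 1.15 -1.377 3.437
endloop
endfacet
facet normal -0.270 -0.430 -0.861
outer loop
vertex 1.376 -2.97 1.932
vertex 0.63 -2.203 1.783
vertex 1.662 -2.21 1.463
endloop
endfacet
facet normal 0.937 -0.161 0.311
outer loop
vertex 1.376 -2.97 1.932
vertex 1.662 -2.21 1.463
vertex 1.15 -1.377 3.437
endloop
endfacet
facet normal -0.857 0.288 -0.427
outer loop
vertex 0.158 -0.934 -4.677
vertex -0.307 -1.91 -4.403
vertex -0.367 -1.047 -3.7
endloop
endfacet
facet normal -0.499 0.850 -0.170
outer loop
vertex 0.158 -0.934 -4.677
vertex -0.367 -1.047 -3.7
vertex 0.598 -0.491 -3.753
endloop
endfacet
facet normal 0.142 0.864 -0.482
outer loop
vertex 0.158 -0.934 -4.677
vertex 0.598 -0.491 -3.753
vertex 1.254 -1.01 -4.49
endloop
endfacet
facet normal 0.181 0.311 -0.933
outer loop
vertex 0.158 -0.934 -4.677
vertex 1.254 -1.01 -4.49
vertex 0.695 -1.887 -4.891
endloop
endfacet
facet normal -0.437 -0.044 -0.899
outer loop
vertex 0.158 -0.934 -4.677
vertex 0.695 -1.887 -4.891
vertex -0.307 -1.91 -4.403
endloop
endfacet
facet normal -0.401 0.747 0.530
outer loop
vertex 0.598 -0.491 -3.753
vertex -0.367 -1.047 -3.7
vertex 0.405 -1.193 -2.909
endloop
endfacet
facet normal -0.980 -0.161 0.114
outer loop
vertex -0.367 -1.047 -3.7
vertex -0.307 -1.91 -4.403
vertex -0.154 -2.07 -3.31
endloop
endfacet
facet normal -0.300 -0.698 -0.650
outer loop
vertex -0.307 -1.91 -4.403
vertex 0.695 -1.887 -4.891
vertex 0.502 -2.589 -4.047
endloop
endfacet
facet normal 0.699 -0.123 -0.705
outer loop
vertex 0.695 -1.887 -4.891
vertex 1.254 -1.01 -4.49
vertex 1.467 -2.033 -4.1
endloop
endfacet
facet normal 0.637 0.771 0.024
outer loop
vertex 1.254 -1.01 -4.49
vertex 0.598 -0.491 -3.753
vertex 1.407 -1.17 -3.397
endloop
endfacet
facet normal -0.181 -0.311 0.933
outer loop
vertex 0.942 -2.146 -3.123
vertex 0.405 -1.193 -2.909
vertex -0.154 -2.07 -3.31
endloop
endfacet
facet normal -0.142 -0.864 0.482
outer loop
vertex 0.942 -2.146 -3.123
vertex -0.154 -2.07 -3.31
vertex 0.502 -2.589 -4.047
endloop
endfacet
facet normal 0.499 -0.850 0.170
outer loop
vertex 0.942 -2.146 -3.123
vertex 0.502 -2.589 -4.047
vertex 1.467 -2.033 -4.1
endloop
endfacet
facet normal 0.857 -0.288 0.427
outer loop
vertex 0.942 -2.146 -3.123
vertex 1.467 -2.033 -4.1
vertex 1.407 -1.17 -3.397
endloop
endfacet
facet normal 0.437 0.044 0.899
outer loop
vertex 0.942 -2.146 -3.123
vertex 1.407 -1.17 -3.397
vertex 0.405 -1.193 -2.909
endloop
endfacet
facet normal -0.699 0.123 0.705
outer loop
vertex -0.154 -2.07 -3.31
vertex 0.405 -1.193 -2.909
vertex -0.367 -1.047 -3.7
endloop
endfacet
facet normal -0.637 -0.771 -0.024
outer loop
vertex 0.502 -2.589 -4.047
vertex -0.154 -2.07 -3.31
vertex -0.307 -1.91 -4.403
endloop
endfacet
facet normal 0.401 -0.747 -0.530
outer loop
vertex 1.467 -2.033 -4.1
vertex 0.502 -2.589 -4.047
vertex 0.695 -1.887 -4.891
endloop
endfacet
facet normal 0.980 0.161 -0.114
outer loop
vertex 1.407 -1.17 -3.397
vertex 1.467 -2.033 -4.1
vertex 1.254 -1.01 -4.49
endloop
endfacet
facet normal 0.300 0.698 0.650
outer loop
vertex 0.405 -1.193 -2.909
vertex 1.407 -1.17 -3.397
vertex 0.598 -0.491 -3.753
endloop
endfacet

endsolid


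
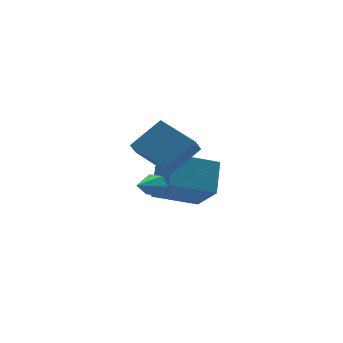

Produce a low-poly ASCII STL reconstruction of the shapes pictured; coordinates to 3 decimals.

solid 
facet normal -0.944 0.088 0.317
outer loop
vertex -0.652 1.721 0.057
vertex -0.136 2.865 1.276
vertex -0.958 3.299 -1.295
endloop
endfacet
facet normal -0.294 -0.654 -0.697
outer loop
vertex 1.016 3.115 -1.956
vertex -0.652 1.721 0.057
vertex -0.958 3.299 -1.295
endloop
endfacet
facet normal -0.944 0.088 0.317
outer loop
vertex -0.958 3.299 -1.295
vertex -0.136 2.865 1.276
vertex -0.442 4.443 -0.075
endloop
endfacet
facet normal -0.145 0.752 -0.643
outer loop
vertex -0.442 4.443 -0.075
vertex 1.016 3.115 -1.956
vertex -0.958 3.299 -1.295
endloop
endfacet
facet normal 0.145 -0.751 0.644
outer loop
vertex -0.652 1.721 0.057
vertex 1.838 2.681 0.615
vertex -0.136 2.865 1.276
endloop
endfacet
facet normal -0.295 -0.654 -0.697
outer loop
vertex 1.322 1.537 -0.605
vertex -0.652 1.721 0.057
vertex 1.016 3.115 -1.956
endloop
endfacet
facet normal 0.146 -0.752 0.643
outer loop
vertex 1.322 1.537 -0.605
vertex 1.838 2.681 0.615
vertex -0.652 1.721 0.057
endloop
endfacet
facet normal 0.294 0.654 0.697
outer loop
vertex -0.136 2.865 1.276
vertex 1.838 2.681 0.615
vertex -0.442 4.443 -0.075
endloop
endfacet
facet normal -0.146 0.751 -0.644
outer loop
vertex 1.532 4.259 -0.737
vertex 1.016 3.115 -1.956
vertex -0.442 4.443 -0.075
endloop
endfacet
facet normal 0.295 0.654 0.697
outer loop
vertex -0.442 4.443 -0.075
vertex 1.838 2.681 0.615
vertex 1.532 4.259 -0.737
endloop
endfacet
facet normal 0.944 -0.088 -0.317
outer loop
vertex 1.532 4.259 -0.737
vertex 1.322 1.537 -0.605
vertex 1.016 3.115 -1.956
endloop
endfacet
facet normal 0.944 -0.088 -0.317
outer loop
vertex 1.838 2.681 0.615
vertex 1.322 1.537 -0.605
vertex 1.532 4.259 -0.737
endloop
endfacet
facet normal -0.424 -0.536 0.730
outer loop
vertex -0.703 -1.935 4.055
vertex -1.623 -0.348 4.686
vertex -2.045 -2.298 3.01
endloop
endfacet
facet normal 0.474 -0.818 -0.325
outer loop
vertex -1.677 -1.832 2.374
vertex -0.703 -1.935 4.055
vertex -2.045 -2.298 3.01
endloop
endfacet
facet normal -0.424 -0.536 0.730
outer loop
vertex -2.045 -2.298 3.01
vertex -1.623 -0.348 4.686
vertex -2.966 -0.711 3.64
endloop
endfacet
facet normal -0.772 -0.210 -0.600
outer loop
vertex -2.966 -0.711 3.64
vertex -1.677 -1.832 2.374
vertex -2.045 -2.298 3.01
endloop
endfacet
facet normal 0.772 0.209 0.600
outer loop
vertex -0.703 -1.935 4.055
vertex -1.255 0.118 4.05
vertex -1.623 -0.348 4.686
endloop
endfacet
facet normal 0.474 -0.818 -0.325
outer loop
vertex -0.334 -1.469 3.42
vertex -0.703 -1.935 4.055
vertex -1.677 -1.832 2.374
endloop
endfacet
facet normal 0.771 0.209 0.601
outer loop
vertex -0.334 -1.469 3.42
vertex -1.255 0.118 4.05
vertex -0.703 -1.935 4.055
endloop
endfacet
facet normal -0.474 0.818 0.325
outer loop
vertex -1.623 -0.348 4.686
vertex -1.255 0.118 4.05
vertex -2.966 -0.711 3.64
endloop
endfacet
facet normal -0.772 -0.208 -0.601
outer loop
vertex -2.597 -0.245 3.005
vertex -1.677 -1.832 2.374
vertex -2.966 -0.711 3.64
endloop
endfacet
facet normal -0.474 0.818 0.325
outer loop
vertex -2.966 -0.711 3.64
vertex -1.255 0.118 4.05
vertex -2.597 -0.245 3.005
endloop
endfacet
facet normal 0.424 0.536 -0.730
outer loop
vertex -2.597 -0.245 3.005
vertex -0.334 -1.469 3.42
vertex -1.677 -1.832 2.374
endloop
endfacet
facet normal 0.424 0.536 -0.730
outer loop
vertex -1.255 0.118 4.05
vertex -0.334 -1.469 3.42
vertex -2.597 -0.245 3.005
endloop
endfacet
facet normal 0.618 0.687 -0.381
outer loop
vertex -1.089 1.19 0.868
vertex -1.425 1.224 0.384
vertex -1.534 1.577 0.844
endloop
endfacet
facet normal 0.041 0.109 0.993
outer loop
vertex -1.089 1.19 0.868
vertex -1.534 1.577 0.844
vertex -2.515 0.016 1.056
endloop
endfacet
facet normal 0.618 0.687 -0.381
outer loop
vertex -1.534 1.577 0.844
vertex -1.425 1.224 0.384
vertex -1.87 1.611 0.36
endloop
endfacet
facet normal -0.692 0.505 0.516
outer loop
vertex -1.534 1.577 0.844
vertex -1.87 1.611 0.36
vertex -2.515 0.016 1.056
endloop
endfacet
facet normal 0.618 0.687 -0.382
outer loop
vertex -1.87 1.611 0.36
vertex -1.425 1.224 0.384
vertex -1.762 1.258 -0.1
endloop
endfacet
facet normal -0.906 0.205 -0.370
outer loop
vertex -1.87 1.611 0.36
vertex -1.762 1.258 -0.1
vertex -2.515 0.016 1.056
endloop
endfacet
facet normal 0.618 0.687 -0.382
outer loop
vertex -1.762 1.258 -0.1
vertex -1.425 1.224 0.384
vertex -1.317 0.871 -0.076
endloop
endfacet
facet normal -0.386 -0.492 -0.780
outer loop
vertex -1.762 1.258 -0.1
vertex -1.317 0.871 -0.076
vertex -2.515 0.016 1.056
endloop
endfacet
facet normal 0.619 0.687 -0.381
outer loop
vertex -1.317 0.871 -0.076
vertex -1.425 1.224 0.384
vertex -0.981 0.837 0.408
endloop
endfacet
facet normal 0.347 -0.888 -0.303
outer loop
vertex -1.317 0.871 -0.076
vertex -0.981 0.837 0.408
vertex -2.515 0.016 1.056
endloop
endfacet
facet normal 0.619 0.687 -0.381
outer loop
vertex -0.981 0.837 0.408
vertex -1.425 1.224 0.384
vertex -1.089 1.19 0.868
endloop
endfacet
facet normal 0.561 -0.588 0.583
outer loop
vertex -0.981 0.837 0.408
vertex -1.089 1.19 0.868
vertex -2.515 0.016 1.056
endloop
endfacet

endsolid


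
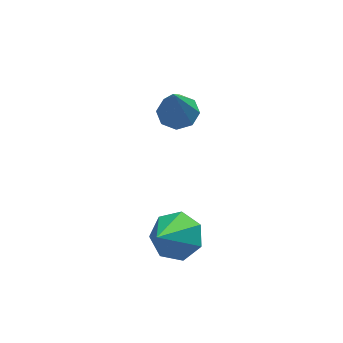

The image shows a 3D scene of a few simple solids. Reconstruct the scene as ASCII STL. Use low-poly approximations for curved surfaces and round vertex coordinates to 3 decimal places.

solid 
facet normal 0.434 0.587 -0.684
outer loop
vertex 1.563 -0.049 -2.641
vertex 0.896 0.492 -2.6
vertex 1.62 0.497 -2.136
endloop
endfacet
facet normal 0.626 -0.564 0.539
outer loop
vertex 1.563 -0.049 -2.641
vertex 1.62 0.497 -2.136
vertex 0.184 -0.472 -1.48
endloop
endfacet
facet normal 0.434 0.588 -0.683
outer loop
vertex 1.62 0.497 -2.136
vertex 0.896 0.492 -2.6
vertex 1.131 1.039 -1.98
endloop
endfacet
facet normal 0.374 0.071 0.925
outer loop
vertex 1.62 0.497 -2.136
vertex 1.131 1.039 -1.98
vertex 0.184 -0.472 -1.48
endloop
endfacet
facet normal 0.434 0.588 -0.683
outer loop
vertex 1.131 1.039 -1.98
vertex 0.896 0.492 -2.6
vertex 0.465 1.169 -2.291
endloop
endfacet
facet normal -0.299 0.463 0.834
outer loop
vertex 1.131 1.039 -1.98
vertex 0.465 1.169 -2.291
vertex 0.184 -0.472 -1.48
endloop
endfacet
facet normal 0.434 0.588 -0.683
outer loop
vertex 0.465 1.169 -2.291
vertex 0.896 0.492 -2.6
vertex 0.124 0.789 -2.835
endloop
endfacet
facet normal -0.887 0.317 0.335
outer loop
vertex 0.465 1.169 -2.291
vertex 0.124 0.789 -2.835
vertex 0.184 -0.472 -1.48
endloop
endfacet
facet normal 0.434 0.587 -0.683
outer loop
vertex 0.124 0.789 -2.835
vertex 0.896 0.492 -2.6
vertex 0.364 0.185 -3.202
endloop
endfacet
facet normal -0.946 -0.256 -0.197
outer loop
vertex 0.124 0.789 -2.835
vertex 0.364 0.185 -3.202
vertex 0.184 -0.472 -1.48
endloop
endfacet
facet normal 0.434 0.587 -0.683
outer loop
vertex 0.364 0.185 -3.202
vertex 0.896 0.492 -2.6
vertex 1.004 -0.188 -3.116
endloop
endfacet
facet normal -0.433 -0.826 -0.360
outer loop
vertex 0.364 0.185 -3.202
vertex 1.004 -0.188 -3.116
vertex 0.184 -0.472 -1.48
endloop
endfacet
facet normal 0.434 0.587 -0.683
outer loop
vertex 1.004 -0.188 -3.116
vertex 0.896 0.492 -2.6
vertex 1.563 -0.049 -2.641
endloop
endfacet
facet normal 0.268 -0.963 -0.033
outer loop
vertex 1.004 -0.188 -3.116
vertex 1.563 -0.049 -2.641
vertex 0.184 -0.472 -1.48
endloop
endfacet
facet normal 0.139 0.415 -0.899
outer loop
vertex 1.972 4.151 0.372
vertex 1.418 3.849 0.147
vertex 1.551 4.437 0.439
endloop
endfacet
facet normal 0.481 0.549 0.684
outer loop
vertex 1.972 4.151 0.372
vertex 1.551 4.437 0.439
vertex 1.162 3.091 1.793
endloop
endfacet
facet normal 0.140 0.415 -0.899
outer loop
vertex 1.551 4.437 0.439
vertex 1.418 3.849 0.147
vertex 1.052 4.378 0.334
endloop
endfacet
facet normal -0.223 0.723 0.654
outer loop
vertex 1.551 4.437 0.439
vertex 1.052 4.378 0.334
vertex 1.162 3.091 1.793
endloop
endfacet
facet normal 0.139 0.414 -0.899
outer loop
vertex 1.052 4.378 0.334
vertex 1.418 3.849 0.147
vertex 0.768 4.009 0.12
endloop
endfacet
facet normal -0.822 0.395 0.410
outer loop
vertex 1.052 4.378 0.334
vertex 0.768 4.009 0.12
vertex 1.162 3.091 1.793
endloop
endfacet
facet normal 0.139 0.414 -0.900
outer loop
vertex 0.768 4.009 0.12
vertex 1.418 3.849 0.147
vertex 0.864 3.546 -0.078
endloop
endfacet
facet normal -0.966 -0.241 0.095
outer loop
vertex 0.768 4.009 0.12
vertex 0.864 3.546 -0.078
vertex 1.162 3.091 1.793
endloop
endfacet
facet normal 0.138 0.415 -0.899
outer loop
vertex 0.864 3.546 -0.078
vertex 1.418 3.849 0.147
vertex 1.285 3.261 -0.145
endloop
endfacet
facet normal -0.569 -0.815 -0.108
outer loop
vertex 0.864 3.546 -0.078
vertex 1.285 3.261 -0.145
vertex 1.162 3.091 1.793
endloop
endfacet
facet normal 0.141 0.414 -0.899
outer loop
vertex 1.285 3.261 -0.145
vertex 1.418 3.849 0.147
vertex 1.783 3.319 -0.04
endloop
endfacet
facet normal 0.132 -0.988 -0.078
outer loop
vertex 1.285 3.261 -0.145
vertex 1.783 3.319 -0.04
vertex 1.162 3.091 1.793
endloop
endfacet
facet normal 0.140 0.414 -0.900
outer loop
vertex 1.783 3.319 -0.04
vertex 1.418 3.849 0.147
vertex 2.068 3.688 0.174
endloop
endfacet
facet normal 0.732 -0.661 0.166
outer loop
vertex 1.783 3.319 -0.04
vertex 2.068 3.688 0.174
vertex 1.162 3.091 1.793
endloop
endfacet
facet normal 0.140 0.414 -0.900
outer loop
vertex 2.068 3.688 0.174
vertex 1.418 3.849 0.147
vertex 1.972 4.151 0.372
endloop
endfacet
facet normal 0.876 -0.024 0.481
outer loop
vertex 2.068 3.688 0.174
vertex 1.972 4.151 0.372
vertex 1.162 3.091 1.793
endloop
endfacet

endsolid


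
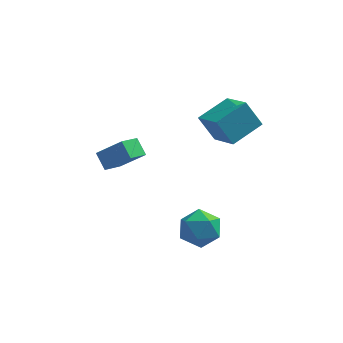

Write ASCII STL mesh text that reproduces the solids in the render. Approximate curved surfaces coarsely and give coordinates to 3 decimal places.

solid 
facet normal -0.515 0.149 0.844
outer loop
vertex 1.082 -0.732 2.453
vertex 2.456 0.558 3.063
vertex 0.065 0.771 1.567
endloop
endfacet
facet normal -0.694 -0.651 -0.308
outer loop
vertex 0.924 0.522 0.157
vertex 1.082 -0.732 2.453
vertex 0.065 0.771 1.567
endloop
endfacet
facet normal -0.515 0.149 0.844
outer loop
vertex 0.065 0.771 1.567
vertex 2.456 0.558 3.063
vertex 1.438 2.061 2.177
endloop
endfacet
facet normal -0.504 0.744 -0.439
outer loop
vertex 1.438 2.061 2.177
vertex 0.924 0.522 0.157
vertex 0.065 0.771 1.567
endloop
endfacet
facet normal 0.504 -0.744 0.438
outer loop
vertex 1.082 -0.732 2.453
vertex 3.315 0.309 1.653
vertex 2.456 0.558 3.063
endloop
endfacet
facet normal -0.694 -0.651 -0.308
outer loop
vertex 1.942 -0.981 1.043
vertex 1.082 -0.732 2.453
vertex 0.924 0.522 0.157
endloop
endfacet
facet normal 0.504 -0.744 0.439
outer loop
vertex 1.942 -0.981 1.043
vertex 3.315 0.309 1.653
vertex 1.082 -0.732 2.453
endloop
endfacet
facet normal 0.694 0.651 0.308
outer loop
vertex 2.456 0.558 3.063
vertex 3.315 0.309 1.653
vertex 1.438 2.061 2.177
endloop
endfacet
facet normal -0.504 0.744 -0.439
outer loop
vertex 2.298 1.812 0.767
vertex 0.924 0.522 0.157
vertex 1.438 2.061 2.177
endloop
endfacet
facet normal 0.694 0.651 0.308
outer loop
vertex 1.438 2.061 2.177
vertex 3.315 0.309 1.653
vertex 2.298 1.812 0.767
endloop
endfacet
facet normal 0.515 -0.149 -0.844
outer loop
vertex 2.298 1.812 0.767
vertex 1.942 -0.981 1.043
vertex 0.924 0.522 0.157
endloop
endfacet
facet normal 0.515 -0.149 -0.844
outer loop
vertex 3.315 0.309 1.653
vertex 1.942 -0.981 1.043
vertex 2.298 1.812 0.767
endloop
endfacet
facet normal 0.315 0.854 0.413
outer loop
vertex 0.576 -2.842 -3.21
vertex 0.442 -3.32 -2.119
vertex 1.488 -3.427 -2.696
endloop
endfacet
facet normal 0.613 0.757 -0.227
outer loop
vertex 0.576 -2.842 -3.21
vertex 1.488 -3.427 -2.696
vertex 1.253 -3.586 -3.861
endloop
endfacet
facet normal 0.089 0.701 -0.708
outer loop
vertex 0.576 -2.842 -3.21
vertex 1.253 -3.586 -3.861
vertex 0.063 -3.579 -4.004
endloop
endfacet
facet normal -0.533 0.764 -0.364
outer loop
vertex 0.576 -2.842 -3.21
vertex 0.063 -3.579 -4.004
vertex -0.438 -3.415 -2.927
endloop
endfacet
facet normal -0.394 0.859 0.328
outer loop
vertex 0.576 -2.842 -3.21
vertex -0.438 -3.415 -2.927
vertex 0.442 -3.32 -2.119
endloop
endfacet
facet normal 0.967 0.137 -0.214
outer loop
vertex 1.253 -3.586 -3.861
vertex 1.488 -3.427 -2.696
vertex 1.538 -4.525 -3.173
endloop
endfacet
facet normal 0.484 0.295 0.824
outer loop
vertex 1.488 -3.427 -2.696
vertex 0.442 -3.32 -2.119
vertex 1.037 -4.361 -2.096
endloop
endfacet
facet normal -0.662 0.302 0.686
outer loop
vertex 0.442 -3.32 -2.119
vertex -0.438 -3.415 -2.927
vertex -0.153 -4.354 -2.239
endloop
endfacet
facet normal -0.888 0.149 -0.436
outer loop
vertex -0.438 -3.415 -2.927
vertex 0.063 -3.579 -4.004
vertex -0.388 -4.513 -3.404
endloop
endfacet
facet normal 0.119 0.046 -0.992
outer loop
vertex 0.063 -3.579 -4.004
vertex 1.253 -3.586 -3.861
vertex 0.658 -4.62 -3.981
endloop
endfacet
facet normal 0.533 -0.764 0.364
outer loop
vertex 0.524 -5.098 -2.89
vertex 1.538 -4.525 -3.173
vertex 1.037 -4.361 -2.096
endloop
endfacet
facet normal -0.089 -0.701 0.708
outer loop
vertex 0.524 -5.098 -2.89
vertex 1.037 -4.361 -2.096
vertex -0.153 -4.354 -2.239
endloop
endfacet
facet normal -0.613 -0.757 0.227
outer loop
vertex 0.524 -5.098 -2.89
vertex -0.153 -4.354 -2.239
vertex -0.388 -4.513 -3.404
endloop
endfacet
facet normal -0.315 -0.854 -0.413
outer loop
vertex 0.524 -5.098 -2.89
vertex -0.388 -4.513 -3.404
vertex 0.658 -4.62 -3.981
endloop
endfacet
facet normal 0.394 -0.859 -0.328
outer loop
vertex 0.524 -5.098 -2.89
vertex 0.658 -4.62 -3.981
vertex 1.538 -4.525 -3.173
endloop
endfacet
facet normal 0.888 -0.149 0.436
outer loop
vertex 1.037 -4.361 -2.096
vertex 1.538 -4.525 -3.173
vertex 1.488 -3.427 -2.696
endloop
endfacet
facet normal -0.119 -0.046 0.992
outer loop
vertex -0.153 -4.354 -2.239
vertex 1.037 -4.361 -2.096
vertex 0.442 -3.32 -2.119
endloop
endfacet
facet normal -0.967 -0.137 0.214
outer loop
vertex -0.388 -4.513 -3.404
vertex -0.153 -4.354 -2.239
vertex -0.438 -3.415 -2.927
endloop
endfacet
facet normal -0.484 -0.295 -0.824
outer loop
vertex 0.658 -4.62 -3.981
vertex -0.388 -4.513 -3.404
vertex 0.063 -3.579 -4.004
endloop
endfacet
facet normal 0.662 -0.302 -0.686
outer loop
vertex 1.538 -4.525 -3.173
vertex 0.658 -4.62 -3.981
vertex 1.253 -3.586 -3.861
endloop
endfacet
facet normal -0.736 0.135 -0.663
outer loop
vertex -4.48 -0.948 -1.441
vertex -4.998 -0.258 -0.726
vertex -3.822 0.085 -1.961
endloop
endfacet
facet normal 0.462 -0.616 -0.639
outer loop
vertex -2.482 -0.162 -0.754
vertex -4.48 -0.948 -1.441
vertex -3.822 0.085 -1.961
endloop
endfacet
facet normal -0.736 0.135 -0.663
outer loop
vertex -3.822 0.085 -1.961
vertex -4.998 -0.258 -0.726
vertex -4.34 0.774 -1.246
endloop
endfacet
facet normal 0.495 0.777 -0.390
outer loop
vertex -4.34 0.774 -1.246
vertex -2.482 -0.162 -0.754
vertex -3.822 0.085 -1.961
endloop
endfacet
facet normal -0.495 -0.776 0.391
outer loop
vertex -4.48 -0.948 -1.441
vertex -3.658 -0.505 0.481
vertex -4.998 -0.258 -0.726
endloop
endfacet
facet normal 0.462 -0.616 -0.638
outer loop
vertex -3.14 -1.194 -0.234
vertex -4.48 -0.948 -1.441
vertex -2.482 -0.162 -0.754
endloop
endfacet
facet normal -0.494 -0.777 0.390
outer loop
vertex -3.14 -1.194 -0.234
vertex -3.658 -0.505 0.481
vertex -4.48 -0.948 -1.441
endloop
endfacet
facet normal -0.462 0.616 0.638
outer loop
vertex -4.998 -0.258 -0.726
vertex -3.658 -0.505 0.481
vertex -4.34 0.774 -1.246
endloop
endfacet
facet normal 0.495 0.776 -0.391
outer loop
vertex -3.0 0.528 -0.039
vertex -2.482 -0.162 -0.754
vertex -4.34 0.774 -1.246
endloop
endfacet
facet normal -0.462 0.616 0.638
outer loop
vertex -4.34 0.774 -1.246
vertex -3.658 -0.505 0.481
vertex -3.0 0.528 -0.039
endloop
endfacet
facet normal 0.736 -0.135 0.663
outer loop
vertex -3.0 0.528 -0.039
vertex -3.14 -1.194 -0.234
vertex -2.482 -0.162 -0.754
endloop
endfacet
facet normal 0.736 -0.135 0.663
outer loop
vertex -3.658 -0.505 0.481
vertex -3.14 -1.194 -0.234
vertex -3.0 0.528 -0.039
endloop
endfacet

endsolid


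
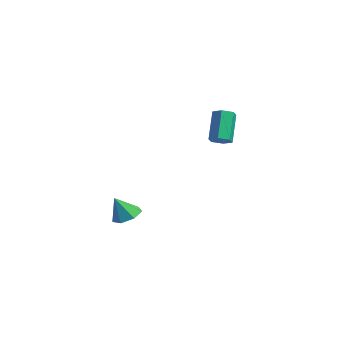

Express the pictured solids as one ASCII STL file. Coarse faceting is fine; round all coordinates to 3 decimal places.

solid 
facet normal 0.420 -0.372 -0.828
outer loop
vertex 3.903 3.656 1.546
vertex 3.438 3.491 1.384
vertex 3.604 3.966 1.255
endloop
endfacet
facet normal 0.702 0.712 0.037
outer loop
vertex 3.903 3.656 1.546
vertex 3.604 3.966 1.255
vertex 3.248 4.234 2.838
endloop
endfacet
facet normal 0.703 0.711 0.038
outer loop
vertex 3.248 4.234 2.838
vertex 3.604 3.966 1.255
vertex 2.949 4.545 2.548
endloop
endfacet
facet normal -0.419 0.370 0.829
outer loop
vertex 3.248 4.234 2.838
vertex 2.949 4.545 2.548
vertex 2.782 4.069 2.676
endloop
endfacet
facet normal 0.419 -0.372 -0.828
outer loop
vertex 3.604 3.966 1.255
vertex 3.438 3.491 1.384
vertex 3.138 3.801 1.093
endloop
endfacet
facet normal -0.147 0.873 -0.465
outer loop
vertex 3.604 3.966 1.255
vertex 3.138 3.801 1.093
vertex 2.949 4.545 2.548
endloop
endfacet
facet normal -0.146 0.873 -0.465
outer loop
vertex 2.949 4.545 2.548
vertex 3.138 3.801 1.093
vertex 2.483 4.38 2.385
endloop
endfacet
facet normal -0.421 0.370 0.828
outer loop
vertex 2.949 4.545 2.548
vertex 2.483 4.38 2.385
vertex 2.782 4.069 2.676
endloop
endfacet
facet normal 0.419 -0.372 -0.828
outer loop
vertex 3.138 3.801 1.093
vertex 3.438 3.491 1.384
vertex 2.972 3.326 1.222
endloop
endfacet
facet normal -0.850 0.160 -0.503
outer loop
vertex 3.138 3.801 1.093
vertex 2.972 3.326 1.222
vertex 2.483 4.38 2.385
endloop
endfacet
facet normal -0.850 0.160 -0.502
outer loop
vertex 2.483 4.38 2.385
vertex 2.972 3.326 1.222
vertex 2.317 3.904 2.514
endloop
endfacet
facet normal -0.420 0.371 0.828
outer loop
vertex 2.483 4.38 2.385
vertex 2.317 3.904 2.514
vertex 2.782 4.069 2.676
endloop
endfacet
facet normal 0.419 -0.370 -0.829
outer loop
vertex 2.972 3.326 1.222
vertex 3.438 3.491 1.384
vertex 3.271 3.015 1.512
endloop
endfacet
facet normal -0.702 -0.711 -0.038
outer loop
vertex 2.972 3.326 1.222
vertex 3.271 3.015 1.512
vertex 2.317 3.904 2.514
endloop
endfacet
facet normal -0.702 -0.711 -0.037
outer loop
vertex 2.317 3.904 2.514
vertex 3.271 3.015 1.512
vertex 2.616 3.594 2.805
endloop
endfacet
facet normal -0.420 0.372 0.828
outer loop
vertex 2.317 3.904 2.514
vertex 2.616 3.594 2.805
vertex 2.782 4.069 2.676
endloop
endfacet
facet normal 0.421 -0.370 -0.828
outer loop
vertex 3.271 3.015 1.512
vertex 3.438 3.491 1.384
vertex 3.737 3.18 1.675
endloop
endfacet
facet normal 0.146 -0.873 0.465
outer loop
vertex 3.271 3.015 1.512
vertex 3.737 3.18 1.675
vertex 2.616 3.594 2.805
endloop
endfacet
facet normal 0.147 -0.873 0.466
outer loop
vertex 2.616 3.594 2.805
vertex 3.737 3.18 1.675
vertex 3.082 3.759 2.967
endloop
endfacet
facet normal -0.419 0.372 0.828
outer loop
vertex 2.616 3.594 2.805
vertex 3.082 3.759 2.967
vertex 2.782 4.069 2.676
endloop
endfacet
facet normal 0.420 -0.371 -0.828
outer loop
vertex 3.737 3.18 1.675
vertex 3.438 3.491 1.384
vertex 3.903 3.656 1.546
endloop
endfacet
facet normal 0.850 -0.160 0.502
outer loop
vertex 3.737 3.18 1.675
vertex 3.903 3.656 1.546
vertex 3.082 3.759 2.967
endloop
endfacet
facet normal 0.850 -0.160 0.502
outer loop
vertex 3.082 3.759 2.967
vertex 3.903 3.656 1.546
vertex 3.248 4.234 2.838
endloop
endfacet
facet normal -0.419 0.372 0.828
outer loop
vertex 3.082 3.759 2.967
vertex 3.248 4.234 2.838
vertex 2.782 4.069 2.676
endloop
endfacet
facet normal 0.111 0.451 -0.886
outer loop
vertex -0.062 0.673 -3.995
vertex -0.503 1.212 -3.776
vertex 0.223 1.163 -3.71
endloop
endfacet
facet normal 0.726 -0.609 0.321
outer loop
vertex -0.062 0.673 -3.995
vertex 0.223 1.163 -3.71
vertex -0.637 0.668 -2.704
endloop
endfacet
facet normal 0.111 0.449 -0.887
outer loop
vertex 0.223 1.163 -3.71
vertex -0.503 1.212 -3.776
vertex -0.039 1.69 -3.476
endloop
endfacet
facet normal 0.741 0.071 0.668
outer loop
vertex 0.223 1.163 -3.71
vertex -0.039 1.69 -3.476
vertex -0.637 0.668 -2.704
endloop
endfacet
facet normal 0.110 0.450 -0.886
outer loop
vertex -0.039 1.69 -3.476
vertex -0.503 1.212 -3.776
vertex -0.65 1.857 -3.467
endloop
endfacet
facet normal 0.158 0.534 0.830
outer loop
vertex -0.039 1.69 -3.476
vertex -0.65 1.857 -3.467
vertex -0.637 0.668 -2.704
endloop
endfacet
facet normal 0.111 0.450 -0.886
outer loop
vertex -0.65 1.857 -3.467
vertex -0.503 1.212 -3.776
vertex -1.15 1.539 -3.691
endloop
endfacet
facet normal -0.584 0.434 0.686
outer loop
vertex -0.65 1.857 -3.467
vertex -1.15 1.539 -3.691
vertex -0.637 0.668 -2.704
endloop
endfacet
facet normal 0.111 0.450 -0.886
outer loop
vertex -1.15 1.539 -3.691
vertex -0.503 1.212 -3.776
vertex -1.163 0.975 -3.979
endloop
endfacet
facet normal -0.926 -0.155 0.345
outer loop
vertex -1.15 1.539 -3.691
vertex -1.163 0.975 -3.979
vertex -0.637 0.668 -2.704
endloop
endfacet
facet normal 0.111 0.450 -0.886
outer loop
vertex -1.163 0.975 -3.979
vertex -0.503 1.212 -3.776
vertex -0.678 0.59 -4.114
endloop
endfacet
facet normal -0.610 -0.790 0.061
outer loop
vertex -1.163 0.975 -3.979
vertex -0.678 0.59 -4.114
vertex -0.637 0.668 -2.704
endloop
endfacet
facet normal 0.110 0.450 -0.886
outer loop
vertex -0.678 0.59 -4.114
vertex -0.503 1.212 -3.776
vertex -0.062 0.673 -3.995
endloop
endfacet
facet normal 0.124 -0.991 0.051
outer loop
vertex -0.678 0.59 -4.114
vertex -0.062 0.673 -3.995
vertex -0.637 0.668 -2.704
endloop
endfacet

endsolid


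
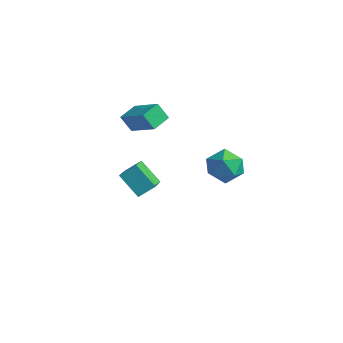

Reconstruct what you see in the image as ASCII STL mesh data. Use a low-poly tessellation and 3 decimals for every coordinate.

solid 
facet normal -0.823 0.111 0.557
outer loop
vertex 1.618 1.428 0.298
vertex 1.803 0.51 0.754
vertex 2.196 1.383 1.162
endloop
endfacet
facet normal -0.536 0.745 0.397
outer loop
vertex 1.618 1.428 0.298
vertex 2.196 1.383 1.162
vertex 2.48 2.006 0.378
endloop
endfacet
facet normal -0.509 0.802 -0.313
outer loop
vertex 1.618 1.428 0.298
vertex 2.48 2.006 0.378
vertex 2.261 1.518 -0.515
endloop
endfacet
facet normal -0.779 0.203 -0.593
outer loop
vertex 1.618 1.428 0.298
vertex 2.261 1.518 -0.515
vertex 1.843 0.594 -0.283
endloop
endfacet
facet normal -0.973 -0.224 -0.056
outer loop
vertex 1.618 1.428 0.298
vertex 1.843 0.594 -0.283
vertex 1.803 0.51 0.754
endloop
endfacet
facet normal 0.133 0.752 0.646
outer loop
vertex 2.48 2.006 0.378
vertex 2.196 1.383 1.162
vertex 3.197 1.446 0.883
endloop
endfacet
facet normal -0.331 -0.273 0.903
outer loop
vertex 2.196 1.383 1.162
vertex 1.803 0.51 0.754
vertex 2.779 0.522 1.115
endloop
endfacet
facet normal -0.574 -0.814 -0.088
outer loop
vertex 1.803 0.51 0.754
vertex 1.843 0.594 -0.283
vertex 2.56 0.034 0.222
endloop
endfacet
facet normal -0.259 -0.123 -0.958
outer loop
vertex 1.843 0.594 -0.283
vertex 2.261 1.518 -0.515
vertex 2.844 0.657 -0.562
endloop
endfacet
facet normal 0.176 0.845 -0.505
outer loop
vertex 2.261 1.518 -0.515
vertex 2.48 2.006 0.378
vertex 3.237 1.53 -0.154
endloop
endfacet
facet normal 0.779 -0.203 0.593
outer loop
vertex 3.422 0.612 0.302
vertex 3.197 1.446 0.883
vertex 2.779 0.522 1.115
endloop
endfacet
facet normal 0.509 -0.802 0.313
outer loop
vertex 3.422 0.612 0.302
vertex 2.779 0.522 1.115
vertex 2.56 0.034 0.222
endloop
endfacet
facet normal 0.536 -0.745 -0.397
outer loop
vertex 3.422 0.612 0.302
vertex 2.56 0.034 0.222
vertex 2.844 0.657 -0.562
endloop
endfacet
facet normal 0.823 -0.111 -0.557
outer loop
vertex 3.422 0.612 0.302
vertex 2.844 0.657 -0.562
vertex 3.237 1.53 -0.154
endloop
endfacet
facet normal 0.973 0.224 0.056
outer loop
vertex 3.422 0.612 0.302
vertex 3.237 1.53 -0.154
vertex 3.197 1.446 0.883
endloop
endfacet
facet normal 0.259 0.123 0.958
outer loop
vertex 2.779 0.522 1.115
vertex 3.197 1.446 0.883
vertex 2.196 1.383 1.162
endloop
endfacet
facet normal -0.176 -0.845 0.505
outer loop
vertex 2.56 0.034 0.222
vertex 2.779 0.522 1.115
vertex 1.803 0.51 0.754
endloop
endfacet
facet normal -0.133 -0.752 -0.646
outer loop
vertex 2.844 0.657 -0.562
vertex 2.56 0.034 0.222
vertex 1.843 0.594 -0.283
endloop
endfacet
facet normal 0.331 0.273 -0.903
outer loop
vertex 3.237 1.53 -0.154
vertex 2.844 0.657 -0.562
vertex 2.261 1.518 -0.515
endloop
endfacet
facet normal 0.574 0.814 0.088
outer loop
vertex 3.197 1.446 0.883
vertex 3.237 1.53 -0.154
vertex 2.48 2.006 0.378
endloop
endfacet
facet normal -0.531 -0.178 0.828
outer loop
vertex -2.934 1.512 1.093
vertex -2.942 2.599 1.321
vertex -4.611 1.717 0.061
endloop
endfacet
facet normal 0.006 -0.979 -0.205
outer loop
vertex -4.058 1.901 -0.801
vertex -2.934 1.512 1.093
vertex -4.611 1.717 0.061
endloop
endfacet
facet normal -0.532 -0.177 0.828
outer loop
vertex -4.611 1.717 0.061
vertex -2.942 2.599 1.321
vertex -4.619 2.804 0.288
endloop
endfacet
facet normal -0.847 0.103 -0.521
outer loop
vertex -4.619 2.804 0.288
vertex -4.058 1.901 -0.801
vertex -4.611 1.717 0.061
endloop
endfacet
facet normal 0.847 -0.103 0.521
outer loop
vertex -2.934 1.512 1.093
vertex -2.389 2.783 0.459
vertex -2.942 2.599 1.321
endloop
endfacet
facet normal 0.007 -0.979 -0.205
outer loop
vertex -2.381 1.696 0.232
vertex -2.934 1.512 1.093
vertex -4.058 1.901 -0.801
endloop
endfacet
facet normal 0.847 -0.103 0.522
outer loop
vertex -2.381 1.696 0.232
vertex -2.389 2.783 0.459
vertex -2.934 1.512 1.093
endloop
endfacet
facet normal -0.006 0.979 0.205
outer loop
vertex -2.942 2.599 1.321
vertex -2.389 2.783 0.459
vertex -4.619 2.804 0.288
endloop
endfacet
facet normal -0.847 0.103 -0.522
outer loop
vertex -4.066 2.988 -0.573
vertex -4.058 1.901 -0.801
vertex -4.619 2.804 0.288
endloop
endfacet
facet normal -0.007 0.979 0.205
outer loop
vertex -4.619 2.804 0.288
vertex -2.389 2.783 0.459
vertex -4.066 2.988 -0.573
endloop
endfacet
facet normal 0.532 0.178 -0.828
outer loop
vertex -4.066 2.988 -0.573
vertex -2.381 1.696 0.232
vertex -4.058 1.901 -0.801
endloop
endfacet
facet normal 0.531 0.177 -0.828
outer loop
vertex -2.389 2.783 0.459
vertex -2.381 1.696 0.232
vertex -4.066 2.988 -0.573
endloop
endfacet
facet normal -0.750 -0.030 0.660
outer loop
vertex -2.665 -0.605 -1.998
vertex -2.191 0.11 -1.427
vertex -3.7 0.964 -3.103
endloop
endfacet
facet normal -0.460 -0.694 -0.554
outer loop
vertex -2.529 1.01 -4.133
vertex -2.665 -0.605 -1.998
vertex -3.7 0.964 -3.103
endloop
endfacet
facet normal -0.750 -0.030 0.660
outer loop
vertex -3.7 0.964 -3.103
vertex -2.191 0.11 -1.427
vertex -3.226 1.678 -2.532
endloop
endfacet
facet normal -0.474 0.720 -0.507
outer loop
vertex -3.226 1.678 -2.532
vertex -2.529 1.01 -4.133
vertex -3.7 0.964 -3.103
endloop
endfacet
facet normal 0.474 -0.720 0.507
outer loop
vertex -2.665 -0.605 -1.998
vertex -1.02 0.156 -2.457
vertex -2.191 0.11 -1.427
endloop
endfacet
facet normal -0.460 -0.694 -0.554
outer loop
vertex -1.494 -0.558 -3.028
vertex -2.665 -0.605 -1.998
vertex -2.529 1.01 -4.133
endloop
endfacet
facet normal 0.474 -0.720 0.506
outer loop
vertex -1.494 -0.558 -3.028
vertex -1.02 0.156 -2.457
vertex -2.665 -0.605 -1.998
endloop
endfacet
facet normal 0.460 0.694 0.554
outer loop
vertex -2.191 0.11 -1.427
vertex -1.02 0.156 -2.457
vertex -3.226 1.678 -2.532
endloop
endfacet
facet normal -0.475 0.720 -0.507
outer loop
vertex -2.055 1.725 -3.562
vertex -2.529 1.01 -4.133
vertex -3.226 1.678 -2.532
endloop
endfacet
facet normal 0.460 0.694 0.554
outer loop
vertex -3.226 1.678 -2.532
vertex -1.02 0.156 -2.457
vertex -2.055 1.725 -3.562
endloop
endfacet
facet normal 0.750 0.030 -0.660
outer loop
vertex -2.055 1.725 -3.562
vertex -1.494 -0.558 -3.028
vertex -2.529 1.01 -4.133
endloop
endfacet
facet normal 0.750 0.030 -0.660
outer loop
vertex -1.02 0.156 -2.457
vertex -1.494 -0.558 -3.028
vertex -2.055 1.725 -3.562
endloop
endfacet

endsolid
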